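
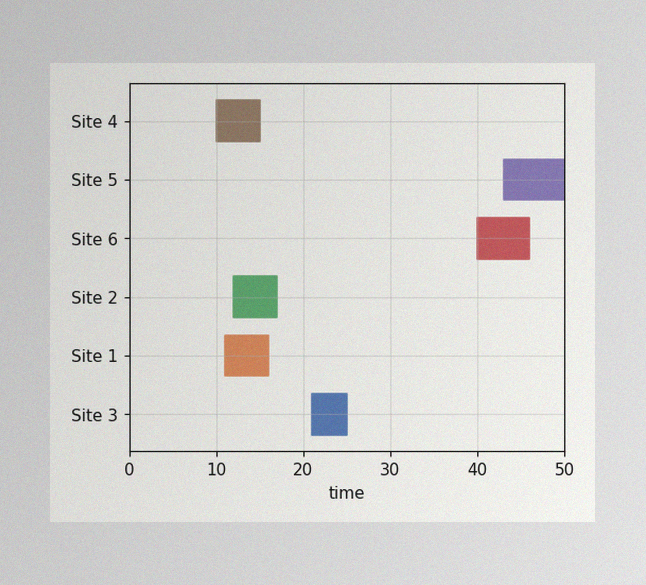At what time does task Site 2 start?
The image has some photo noise and uneven lighting. The Site 2 bar begins at t=12.

12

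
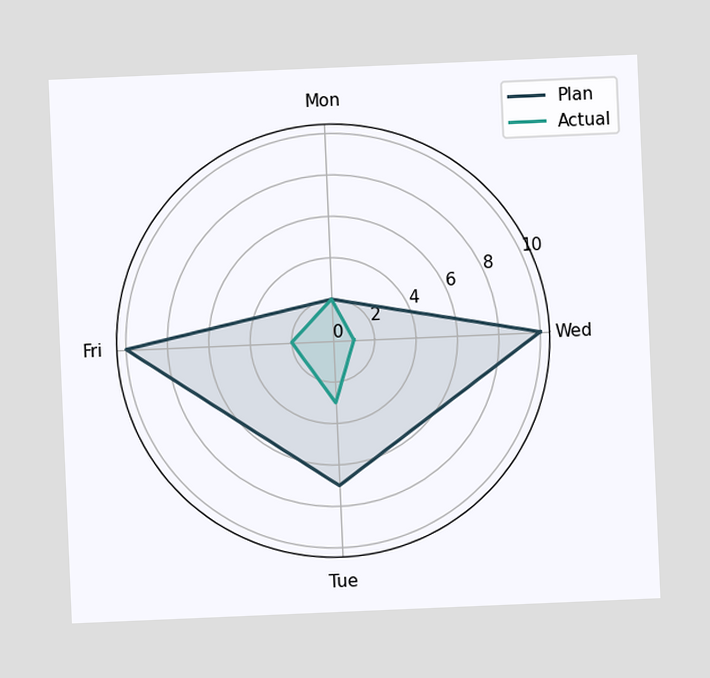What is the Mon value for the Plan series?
2

The chart is tilted about 2° counter-clockwise. On the Mon axis, Plan reaches 2.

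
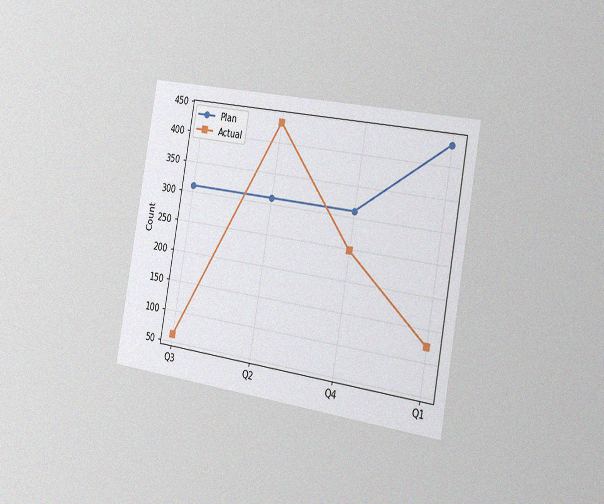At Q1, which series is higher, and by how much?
The chart is tilted about 10° clockwise and viewed slightly from the right, with some photo noise. At Q1, Plan sits above the other line by 310.

Plan, by 310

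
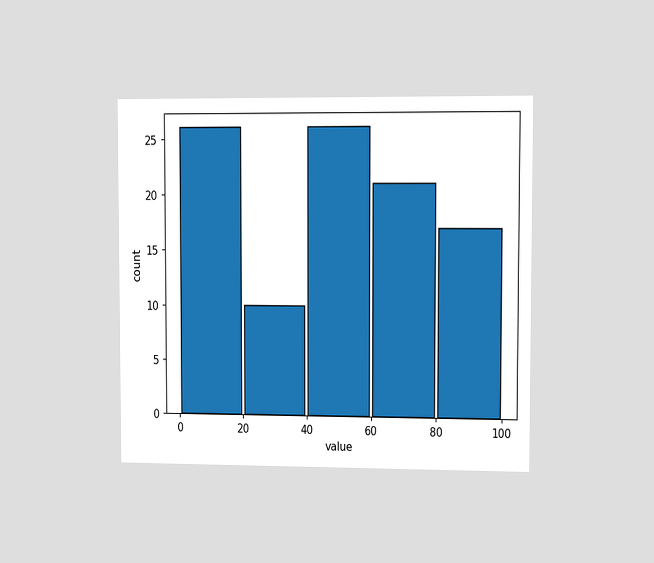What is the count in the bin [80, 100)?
17

The chart is viewed slightly from the right. The [80, 100) bin has height 17.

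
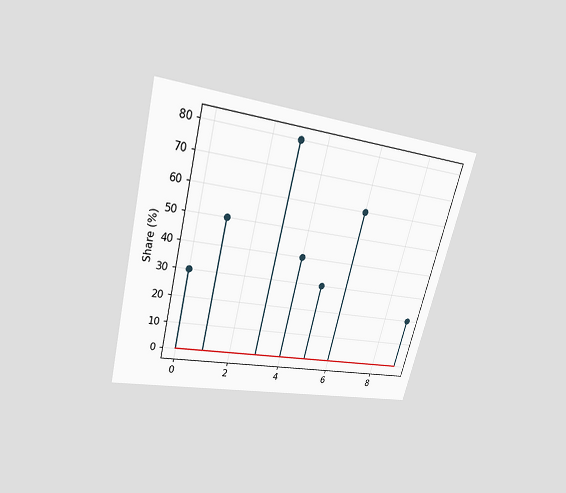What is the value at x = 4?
The chart is tilted about 15° clockwise and viewed slightly from above. The stem at x=4 reaches 40%.

40%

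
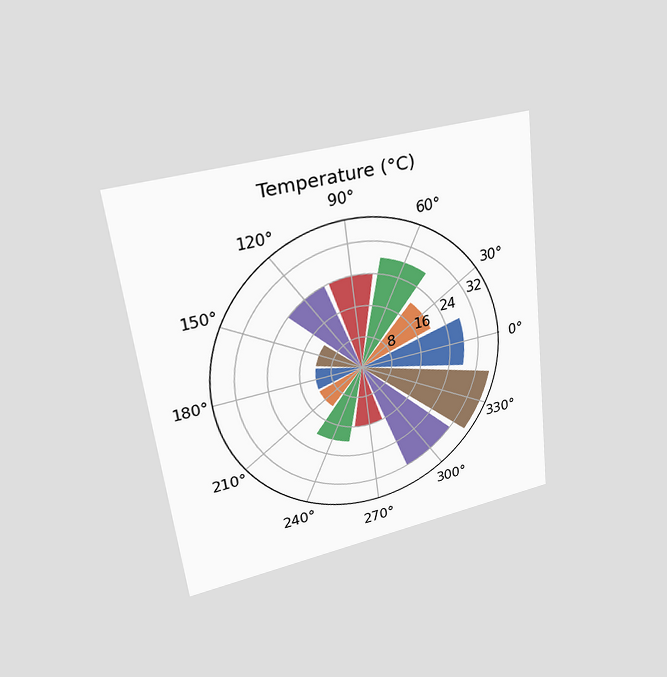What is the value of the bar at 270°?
16°C

The chart is tilted about 7° counter-clockwise and viewed at a slight angle. The bar at 270° reaches 16°C on the radial axis.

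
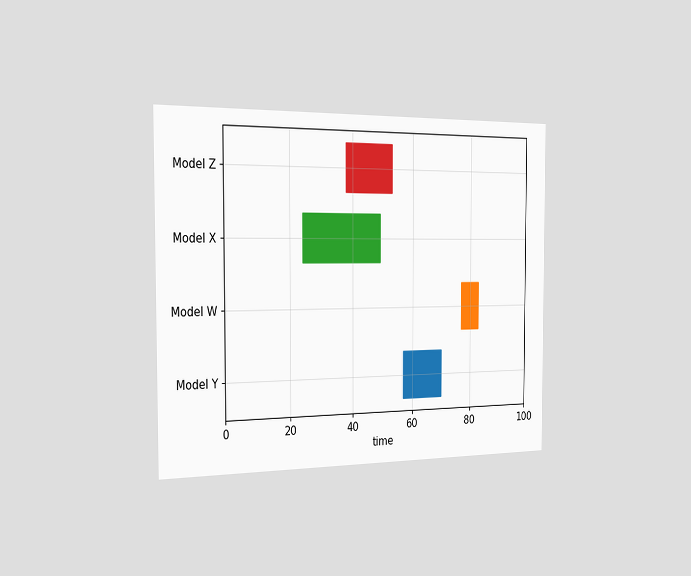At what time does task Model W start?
The chart is viewed slightly from the left. The Model W bar begins at t=77.

77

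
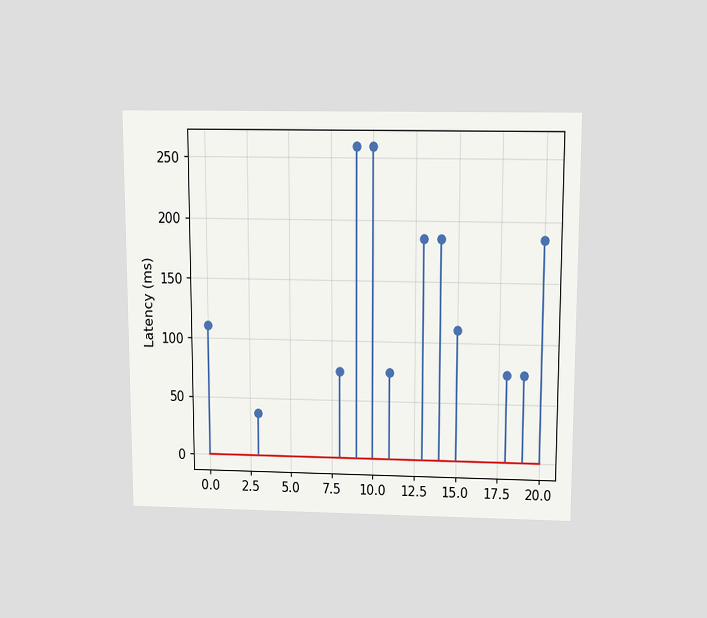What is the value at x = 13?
The chart is viewed slightly from above. The stem at x=13 reaches 185ms.

185ms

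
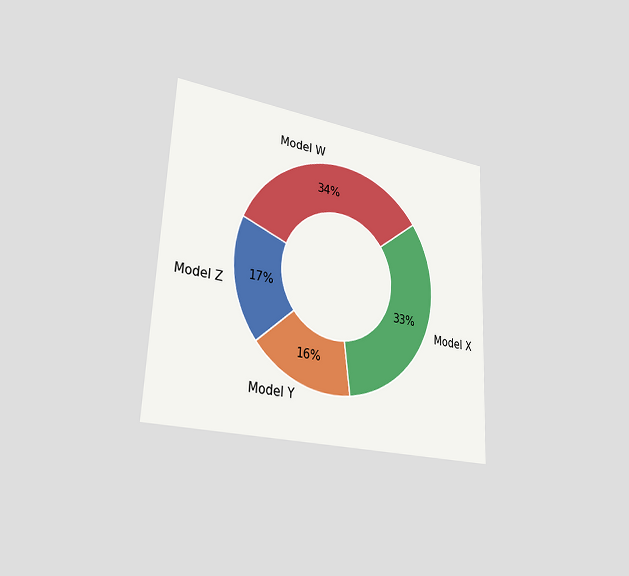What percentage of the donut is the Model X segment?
The chart is tilted about 3° clockwise and viewed slightly from the left. The Model X segment takes up 33% of the ring.

33%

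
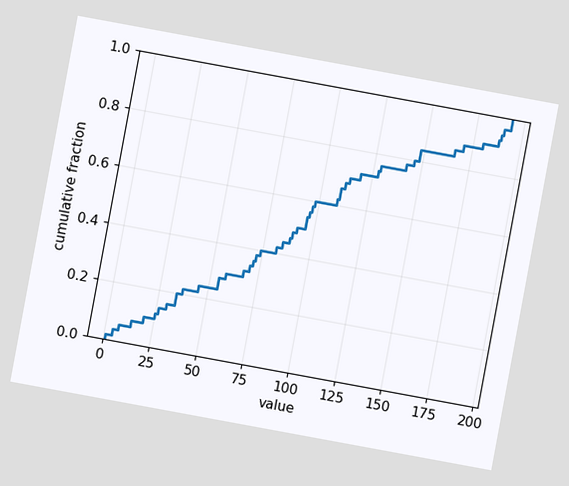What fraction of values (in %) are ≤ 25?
The chart is tilted about 10° clockwise. At x=25 the ECDF step is at 12%.

12%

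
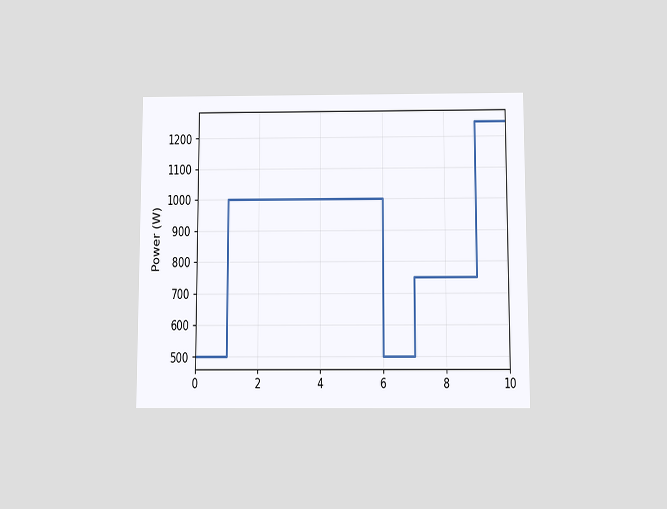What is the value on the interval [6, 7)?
500W

The chart is viewed slightly from below. On [6, 7) the step sits at 500W.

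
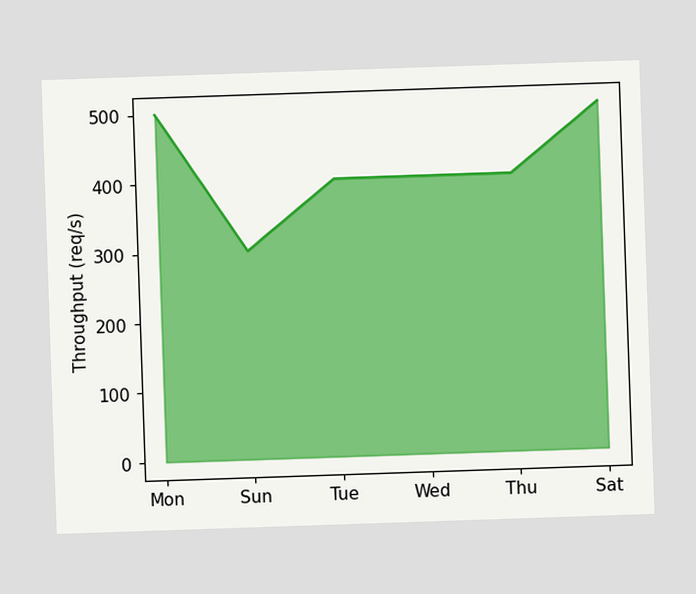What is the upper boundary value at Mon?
At Mon the upper boundary is at 500req/s.

500req/s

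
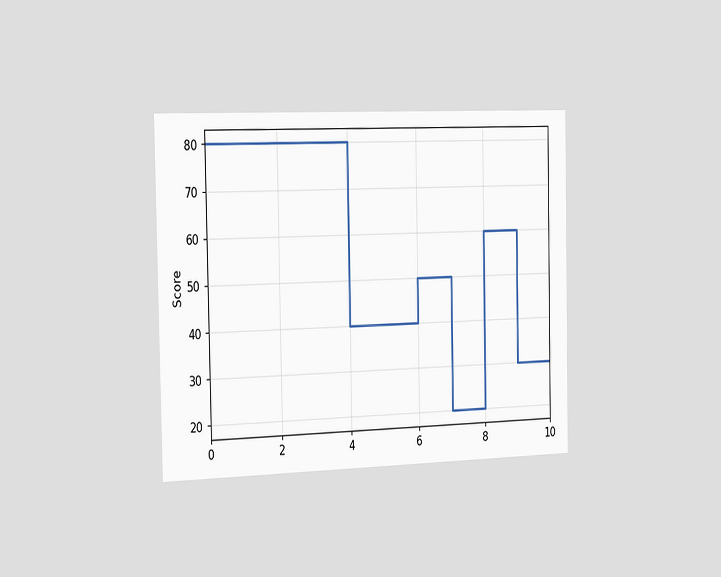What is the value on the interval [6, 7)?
The chart is viewed slightly from the left. On [6, 7) the step sits at 50.

50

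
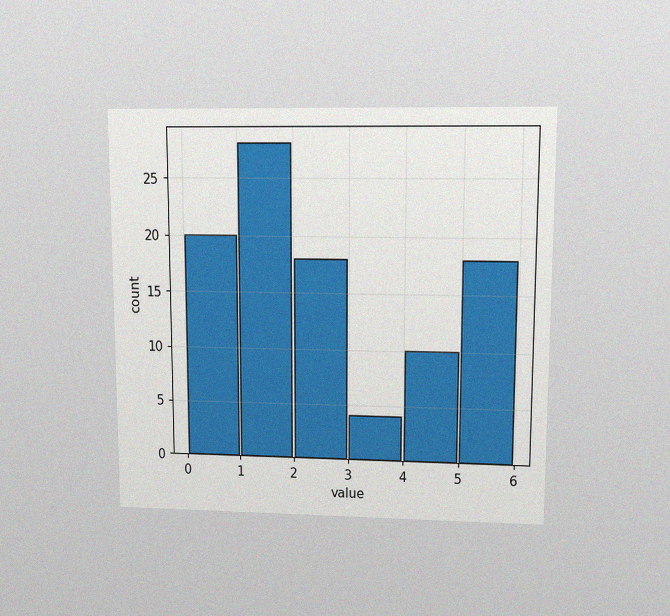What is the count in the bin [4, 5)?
10

The chart is viewed at a slight angle, with some photo noise. The [4, 5) bin has height 10.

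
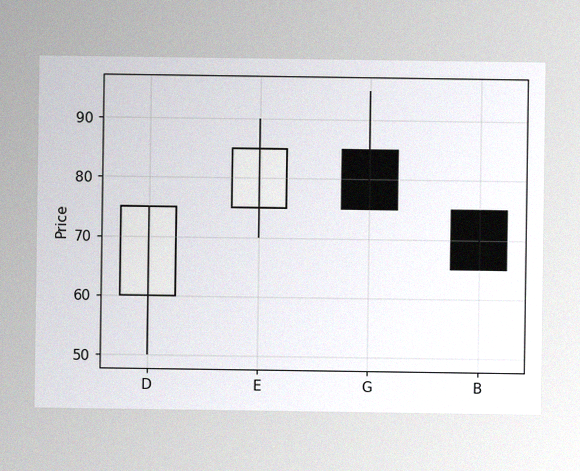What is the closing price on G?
75

The image has some photo noise and uneven lighting. The G candle closes at 75.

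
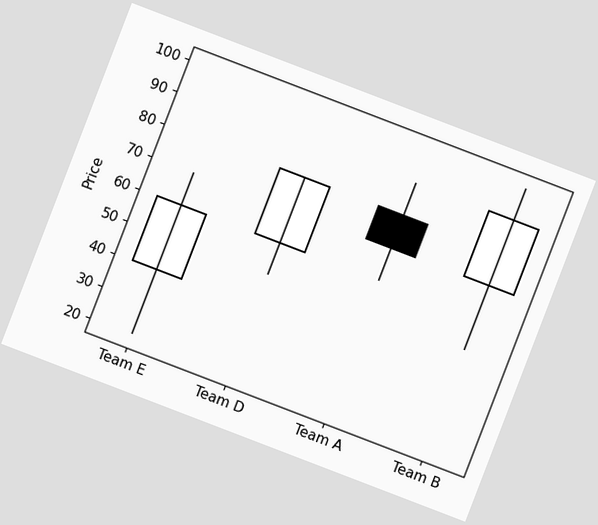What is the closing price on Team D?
The chart is tilted about 21° clockwise. The Team D candle closes at 80.

80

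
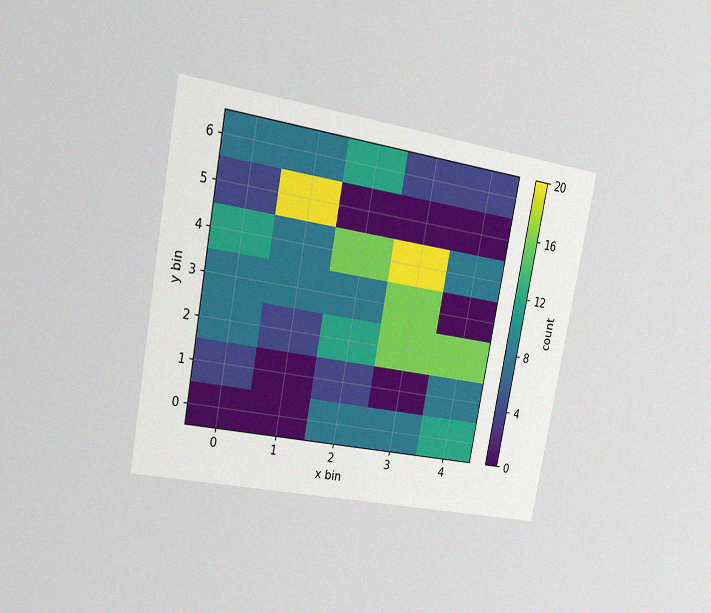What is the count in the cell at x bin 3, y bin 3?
16

The chart is tilted about 10° clockwise and viewed at a slight angle, with some photo noise. Matching the cell (3, 3) against the colorbar gives 16.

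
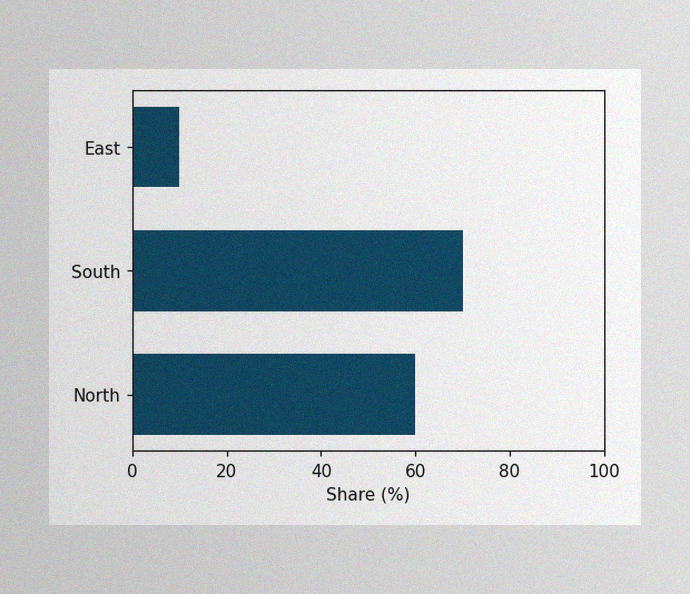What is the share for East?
10%

The image has some photo noise and uneven lighting. Reading along the chart's x-axis, the East bar reaches 10%.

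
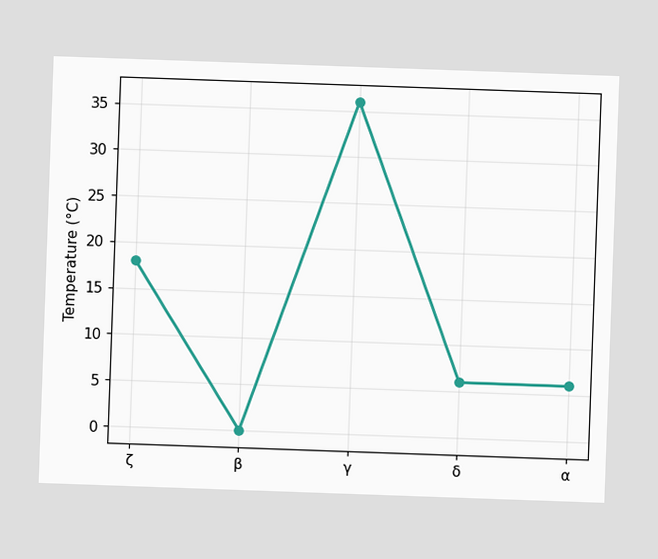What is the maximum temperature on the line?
The chart is tilted about 2° clockwise. The highest point is at γ, and reading across to the y-axis gives 36°C.

36°C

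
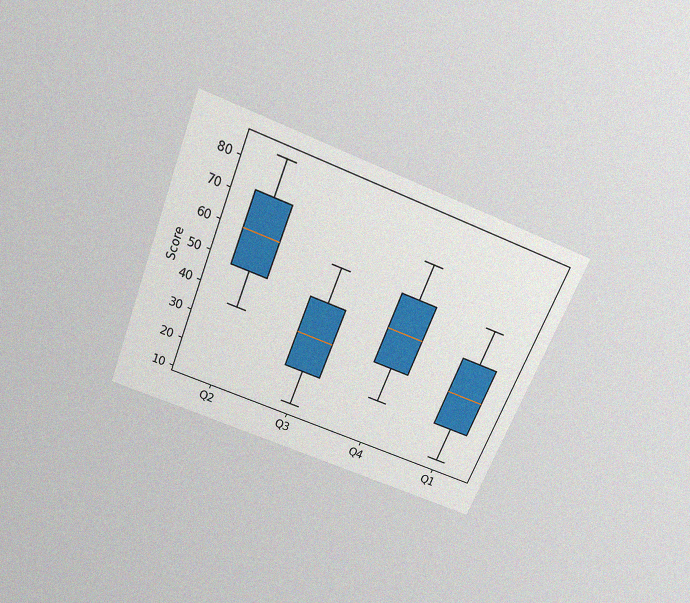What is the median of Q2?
The chart is tilted about 22° clockwise and viewed slightly from above, with some photo noise. The median line in the Q2 box sits at 60.

60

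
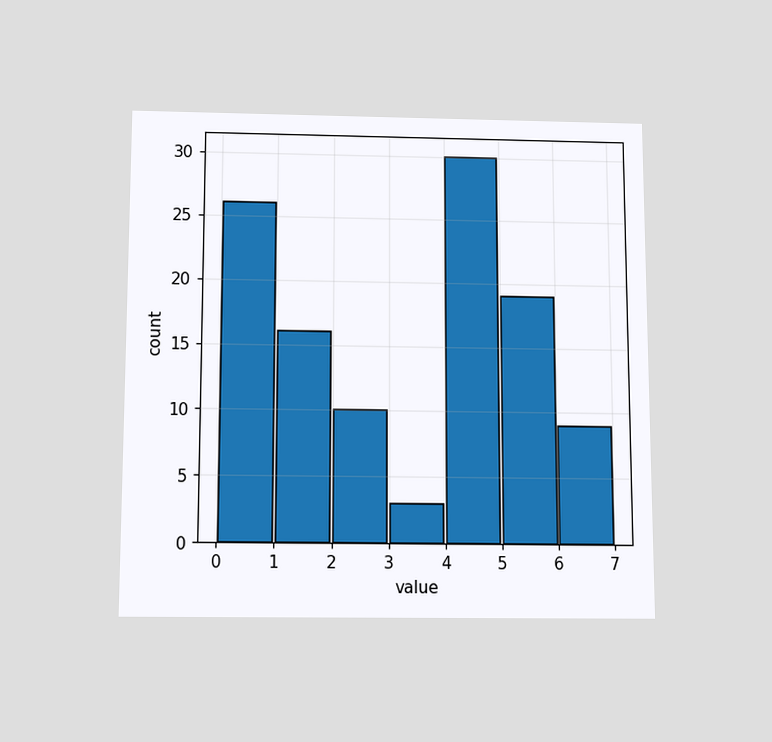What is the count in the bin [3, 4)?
The chart is viewed slightly from below. The [3, 4) bin has height 3.

3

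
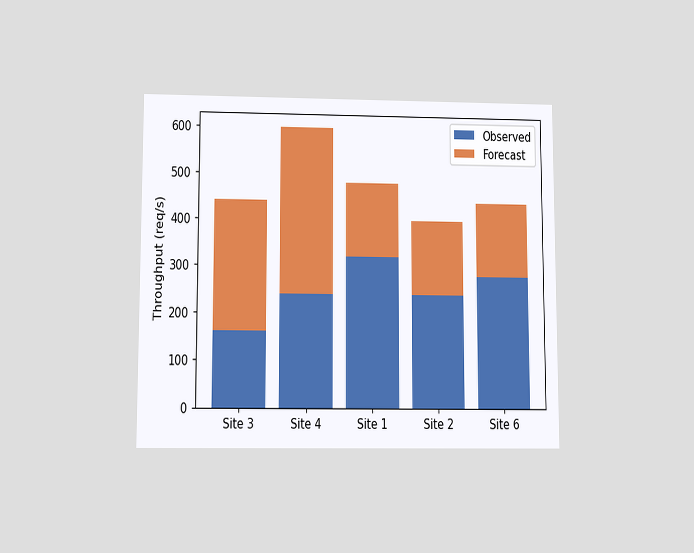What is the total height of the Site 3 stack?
The chart is viewed slightly from below. The Site 3 stack's top reaches 440req/s on the y-axis.

440req/s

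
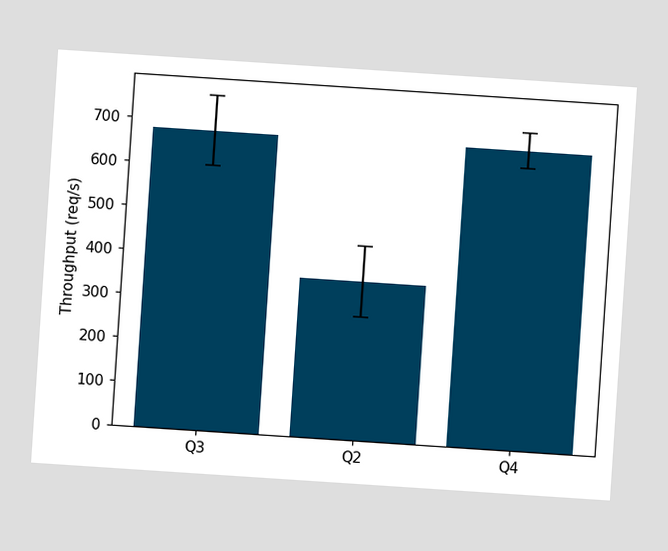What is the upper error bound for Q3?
760req/s

The chart is tilted about 4° clockwise. The Q3 bar's upper whisker reaches 760req/s.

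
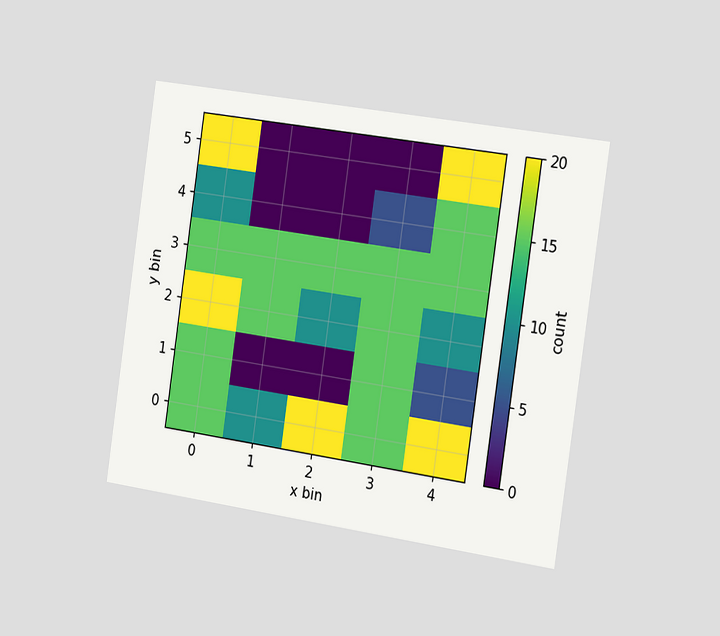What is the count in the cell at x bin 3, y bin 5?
0

The chart is tilted about 8° clockwise and viewed slightly from the right. Matching the cell (3, 5) against the colorbar gives 0.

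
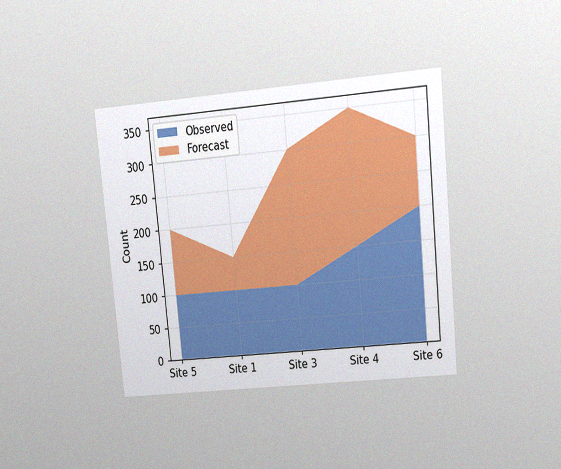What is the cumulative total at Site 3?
300

The chart is tilted about 5° counter-clockwise and viewed at a slight angle, with some photo noise. The stacked total at Site 3 reaches 300.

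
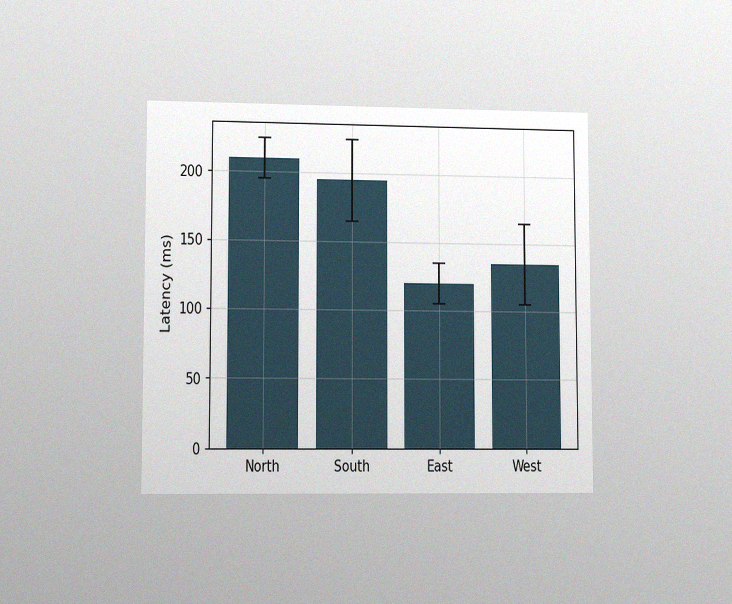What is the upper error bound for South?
The chart is viewed at a slight angle, with some photo noise. The South bar's upper whisker reaches 225ms.

225ms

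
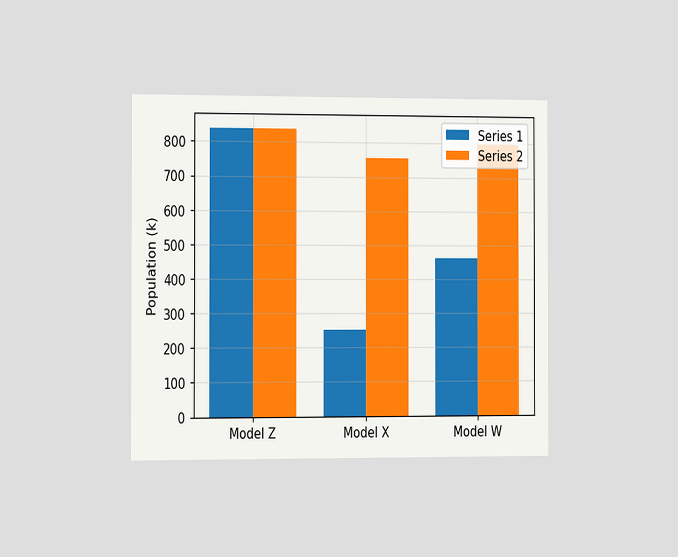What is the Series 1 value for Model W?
The chart is viewed slightly from the left. The Series 1 bar at Model W reaches 462k on the y-axis.

462k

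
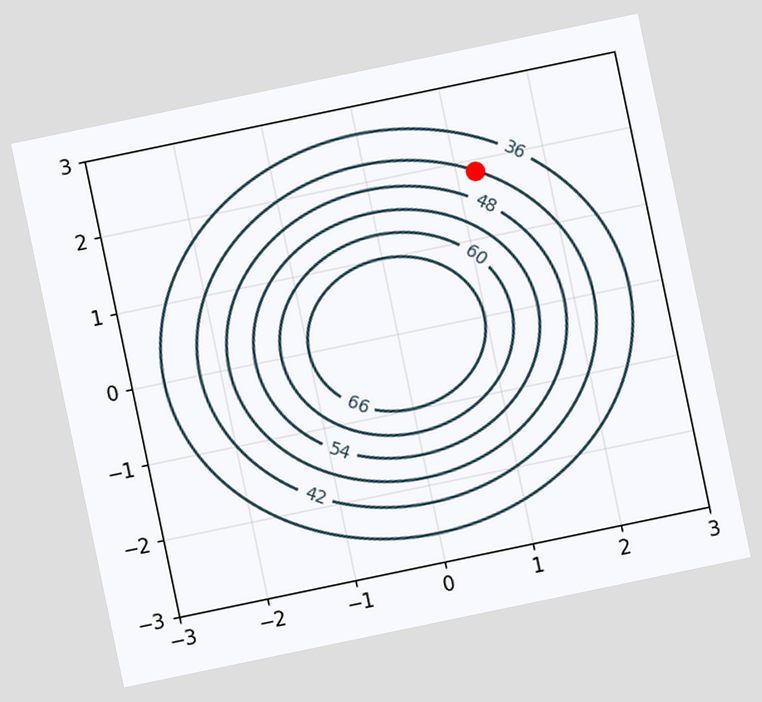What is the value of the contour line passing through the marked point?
42

The chart is tilted about 12° counter-clockwise. The marked point sits on the contour labelled 42.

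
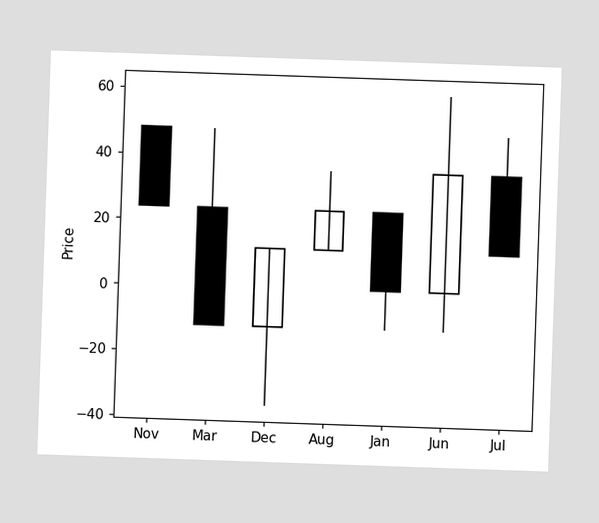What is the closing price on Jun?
36

The Jun candle closes at 36.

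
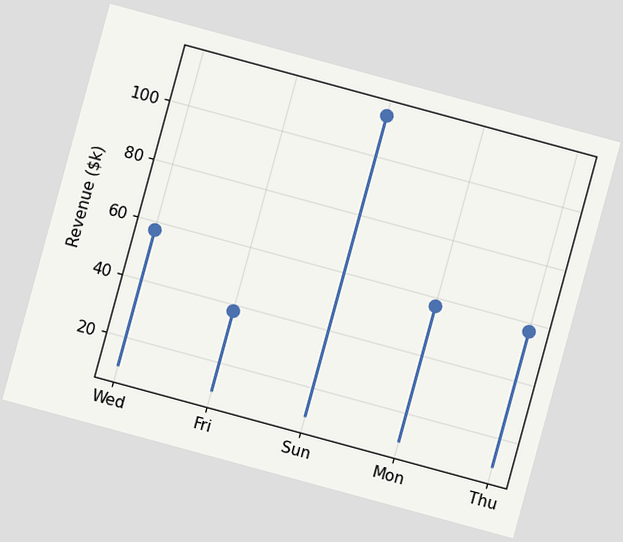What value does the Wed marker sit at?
The chart is tilted about 15° clockwise. The Wed marker sits at $57k.

$57k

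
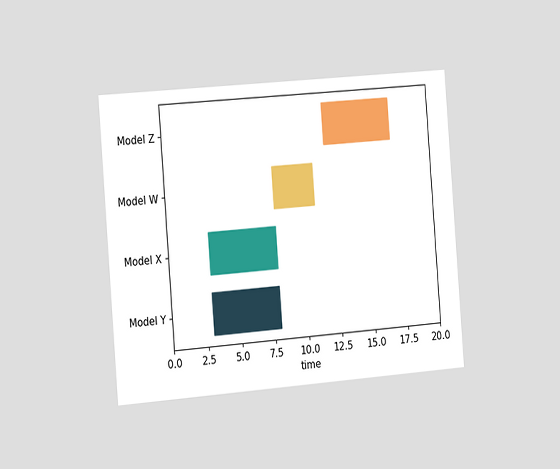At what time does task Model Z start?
The chart is tilted about 4° counter-clockwise and viewed slightly from the left. The Model Z bar begins at t=12.

12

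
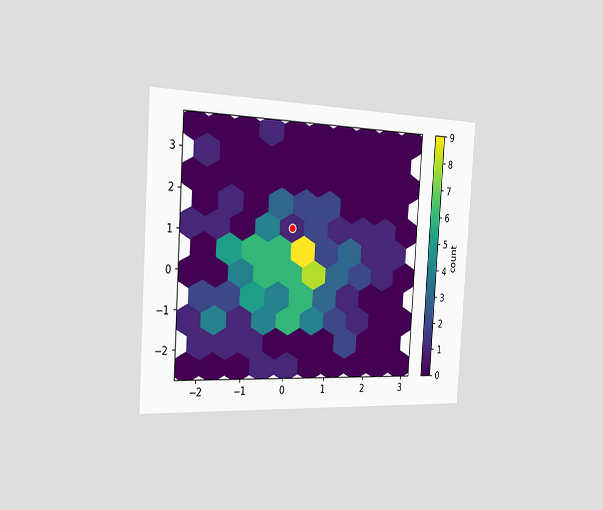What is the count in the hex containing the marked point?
1

The chart is tilted about 4° clockwise and viewed slightly from the left. The marked hex reads 1 on the colorbar.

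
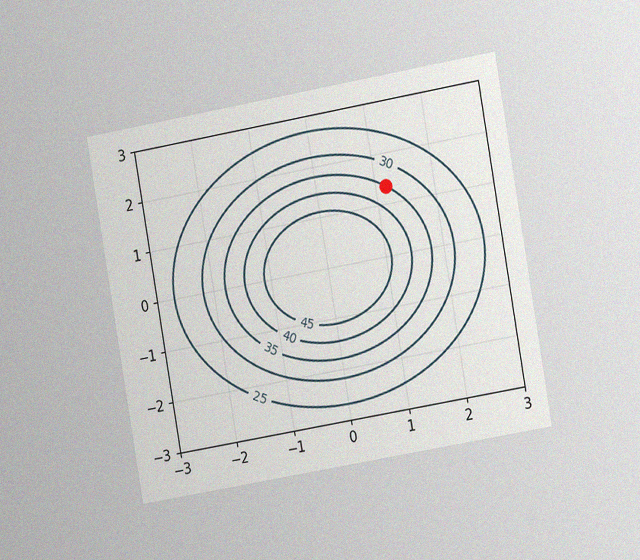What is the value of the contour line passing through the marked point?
35

The chart is tilted about 10° counter-clockwise and viewed slightly from the right, with some photo noise. The marked point sits on the contour labelled 35.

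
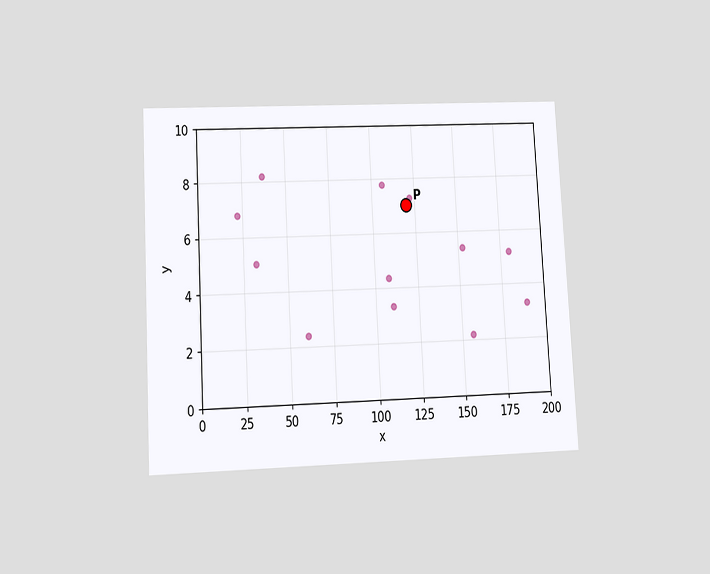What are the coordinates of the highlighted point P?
The chart is tilted about 3° counter-clockwise and viewed at a slight angle. Following the gridlines from P to each axis, P sits at (120, 7).

(120, 7)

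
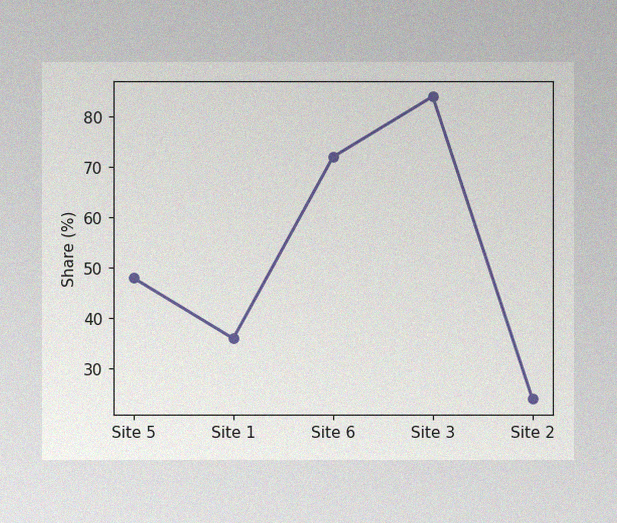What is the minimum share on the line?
The image has some photo noise and uneven lighting. The lowest point is at Site 2, and reading across to the y-axis gives 24%.

24%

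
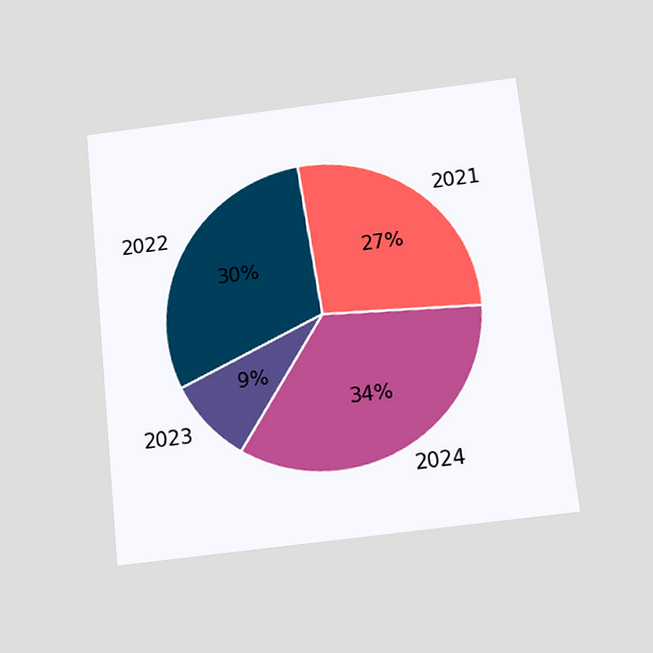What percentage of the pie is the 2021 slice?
27%

The chart is tilted about 6° counter-clockwise and viewed slightly from below. The 2021 slice takes up 27% of the pie.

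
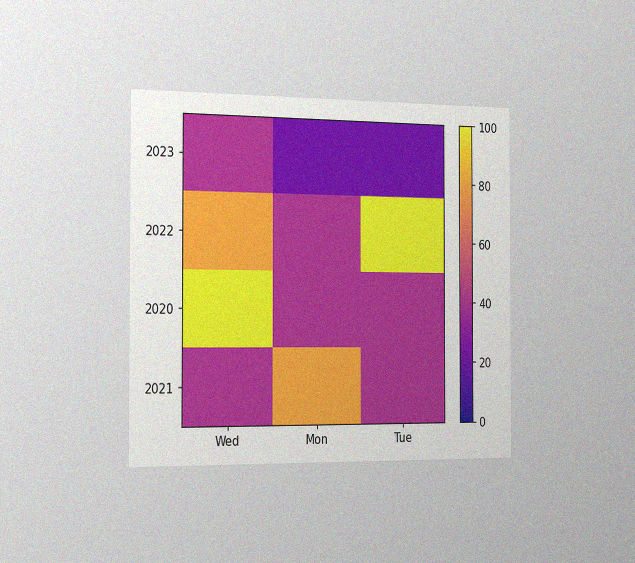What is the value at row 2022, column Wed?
The chart is viewed slightly from the left, with some photo noise. Matching cell (2022, Wed) against the colorbar gives 80.

80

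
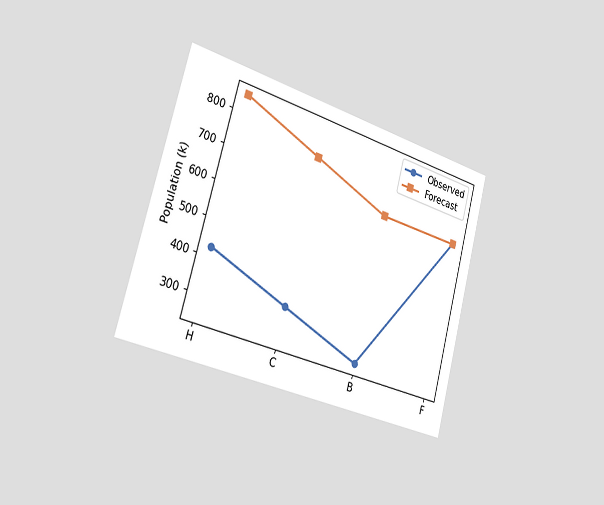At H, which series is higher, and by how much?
The chart is tilted about 15° clockwise and viewed slightly from the left. At H, Forecast sits above the other line by 425k.

Forecast, by 425k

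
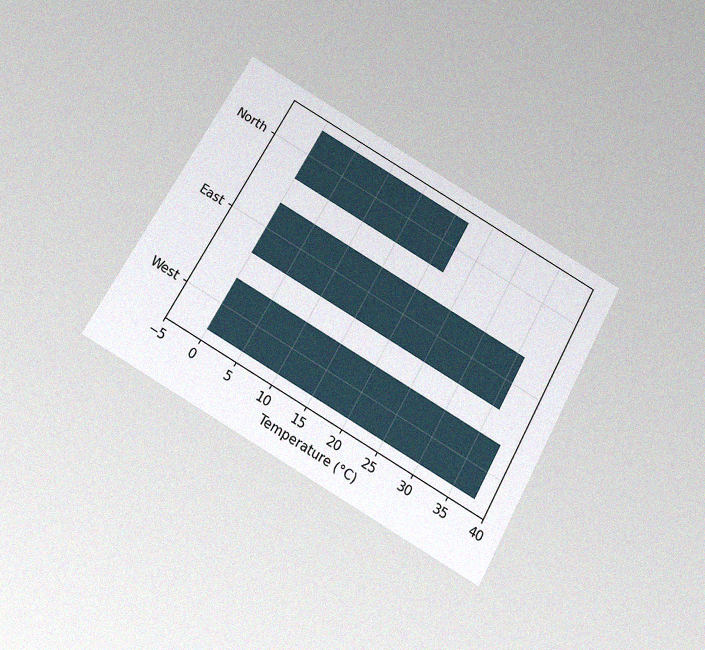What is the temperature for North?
The chart is tilted about 29° clockwise and viewed slightly from below, with some photo noise. Reading along the chart's x-axis, the North bar reaches 22°C.

22°C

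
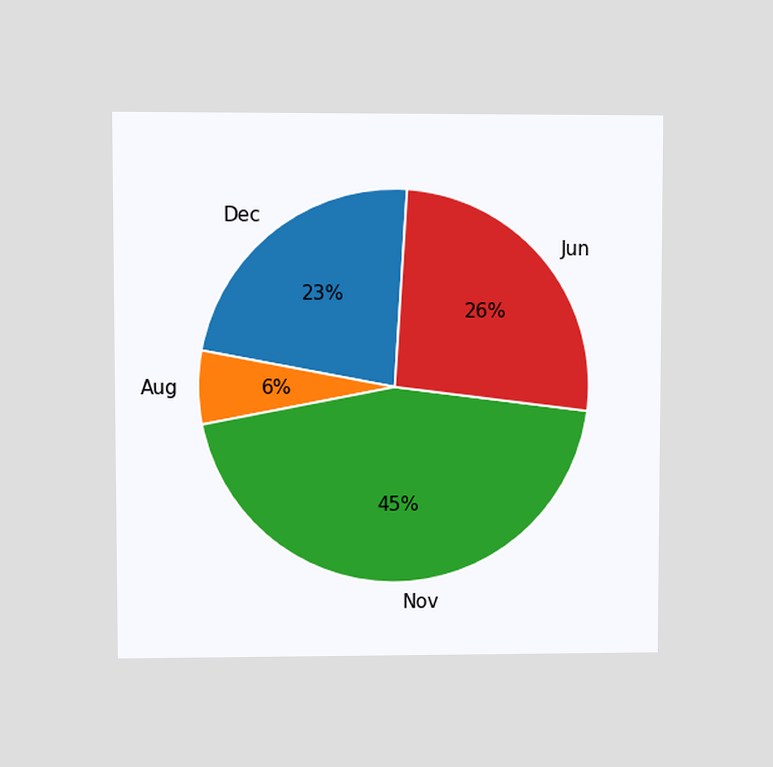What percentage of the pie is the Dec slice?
The chart is viewed at a slight angle. The Dec slice takes up 23% of the pie.

23%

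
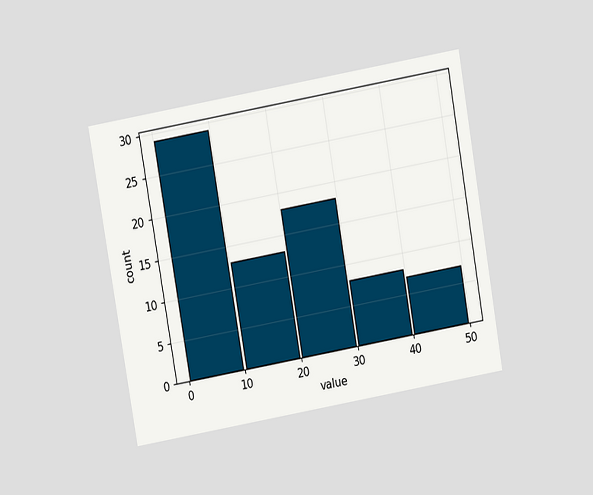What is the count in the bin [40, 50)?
7

The chart is tilted about 10° counter-clockwise and viewed slightly from above. The [40, 50) bin has height 7.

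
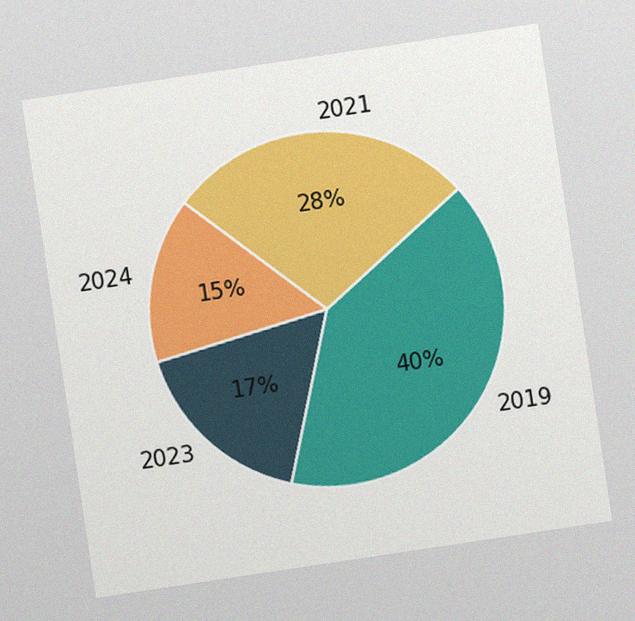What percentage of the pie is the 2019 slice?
40%

The chart is tilted about 9° counter-clockwise, with some photo noise. The 2019 slice takes up 40% of the pie.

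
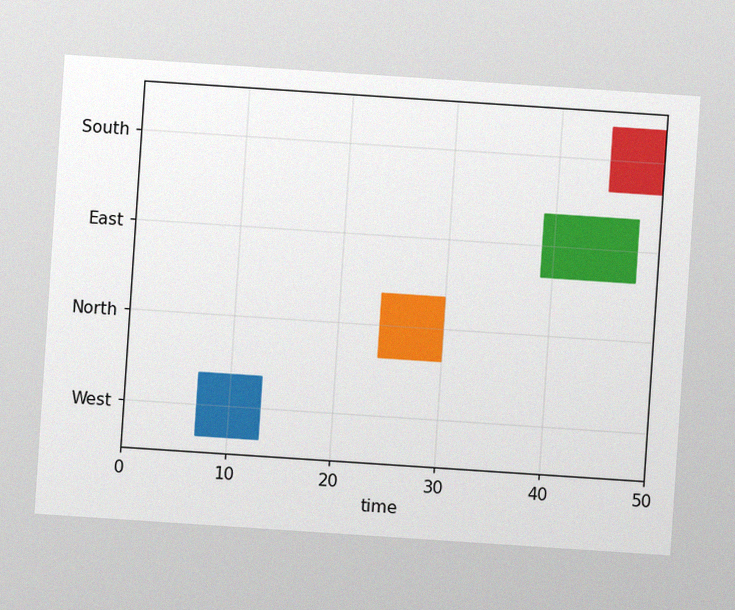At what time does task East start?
39

The chart is tilted about 4° clockwise, with some photo noise. The East bar begins at t=39.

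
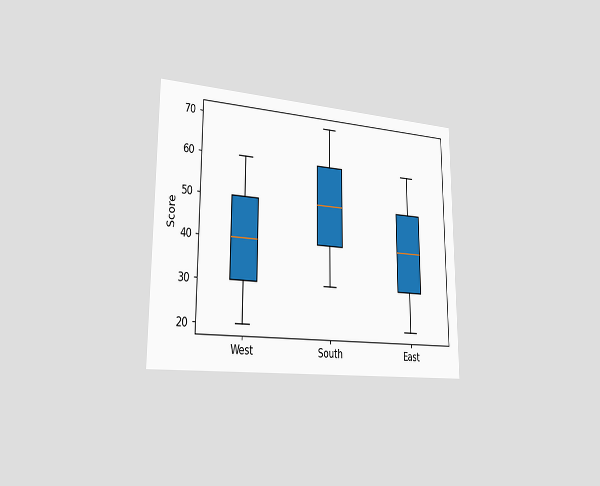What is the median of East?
40

The chart is viewed slightly from the left. The median line in the East box sits at 40.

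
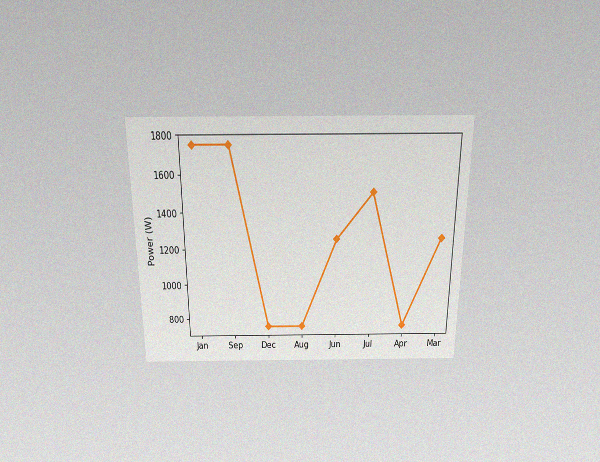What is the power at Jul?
The chart is viewed slightly from above, with some photo noise. At Jul, the line is at 1500W.

1500W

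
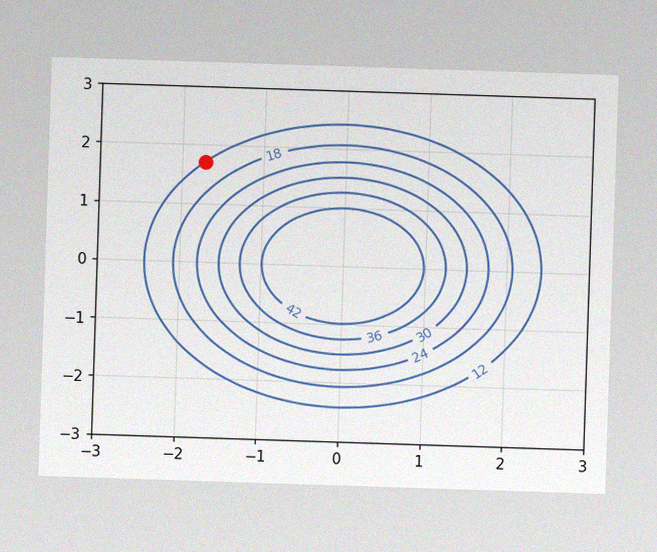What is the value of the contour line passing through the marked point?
12

The image has some photo noise and uneven lighting. The marked point sits on the contour labelled 12.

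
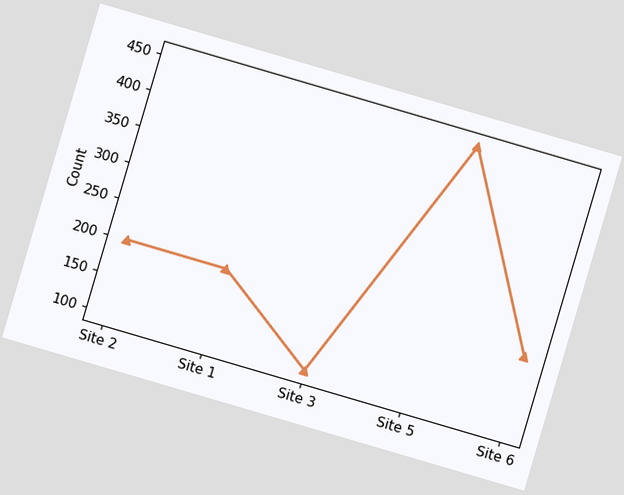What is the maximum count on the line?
The chart is tilted about 16° clockwise. The highest point is at Site 5, and reading across to the y-axis gives 450.

450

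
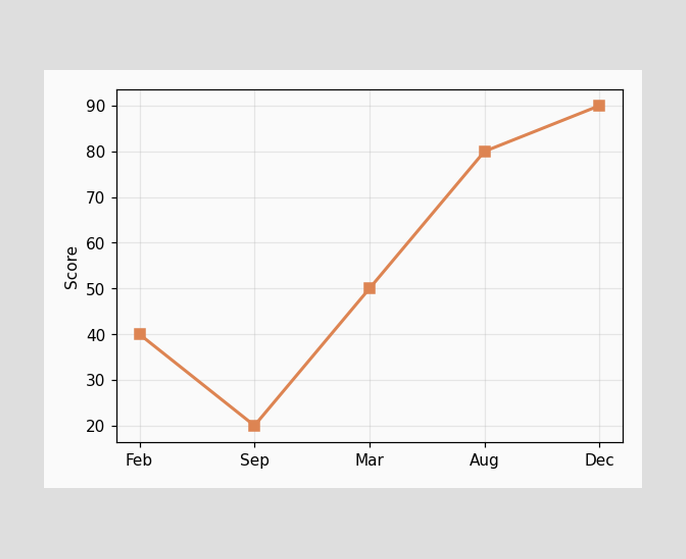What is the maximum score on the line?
The highest point is at Dec, and reading across to the y-axis gives 90.

90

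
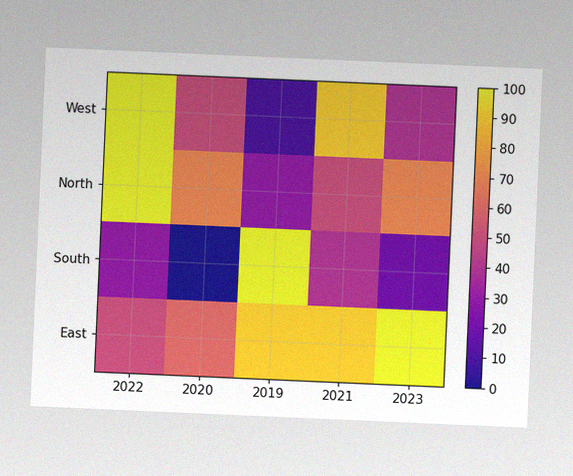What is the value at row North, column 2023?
70

The chart is tilted about 2° clockwise, with some photo noise. Matching cell (North, 2023) against the colorbar gives 70.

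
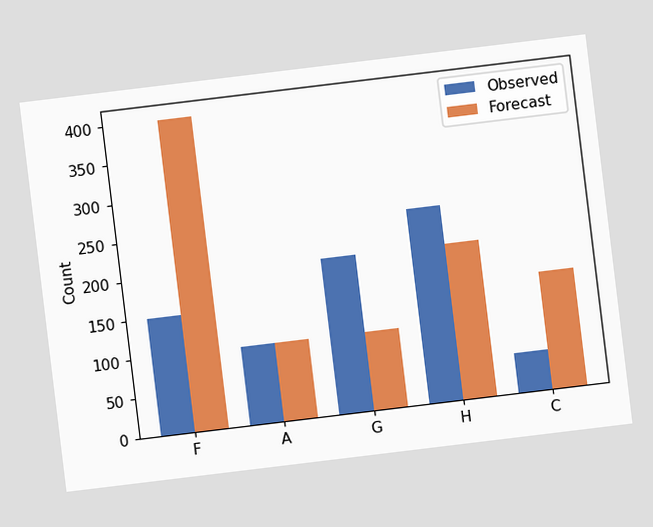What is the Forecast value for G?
100

The chart is tilted about 7° counter-clockwise. The Forecast bar at G reaches 100 on the y-axis.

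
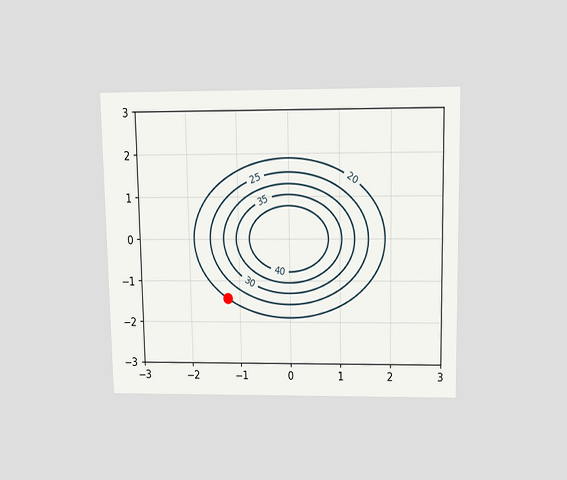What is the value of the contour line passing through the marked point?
The chart is viewed slightly from above. The marked point sits on the contour labelled 20.

20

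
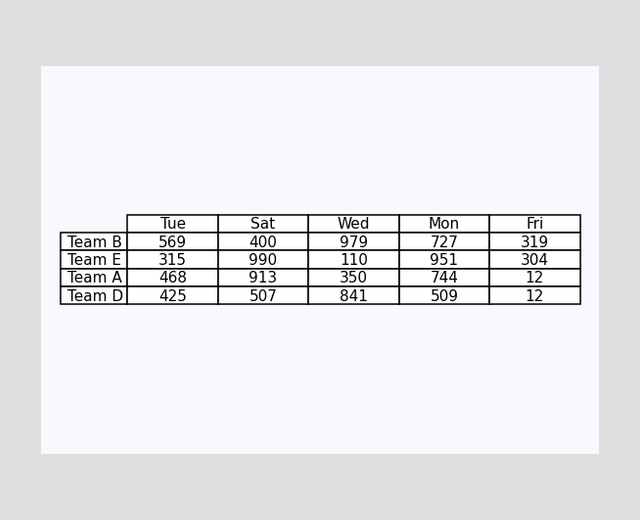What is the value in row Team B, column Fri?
The (Team B, Fri) cell reads 319.

319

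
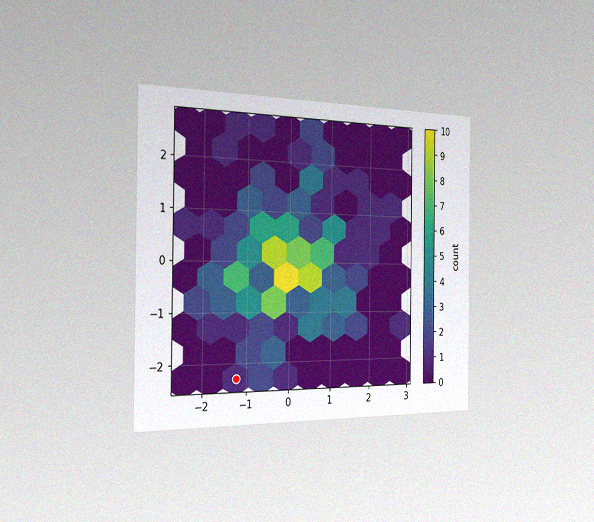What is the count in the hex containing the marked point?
1

The chart is viewed slightly from the left, with some photo noise. The marked hex reads 1 on the colorbar.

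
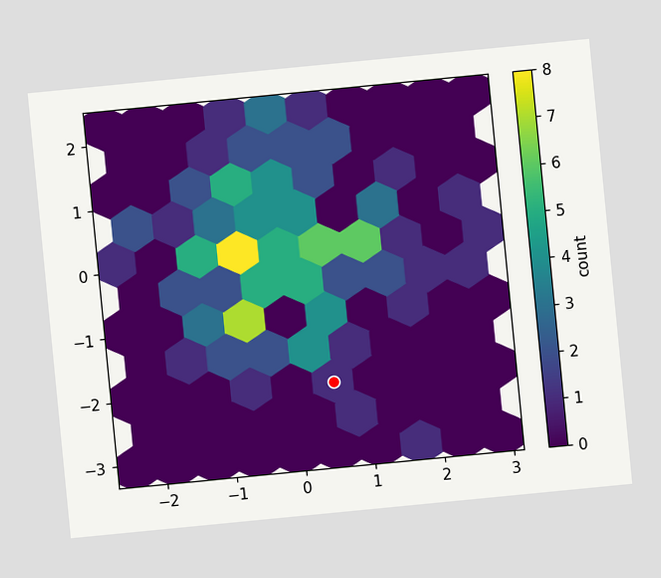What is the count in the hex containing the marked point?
1

The chart is tilted about 6° counter-clockwise. The marked hex reads 1 on the colorbar.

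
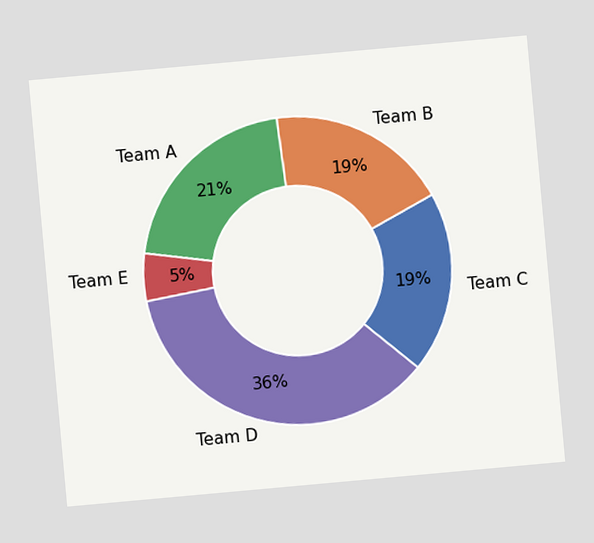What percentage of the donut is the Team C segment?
19%

The chart is tilted about 5° counter-clockwise. The Team C segment takes up 19% of the ring.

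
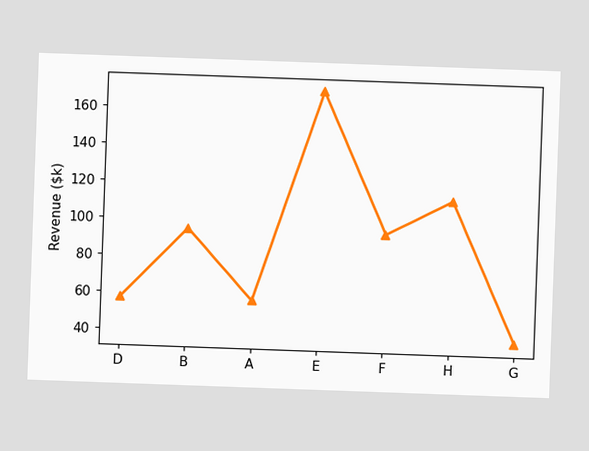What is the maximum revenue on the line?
$171k

The chart is tilted about 2° clockwise. The highest point is at E, and reading across to the y-axis gives $171k.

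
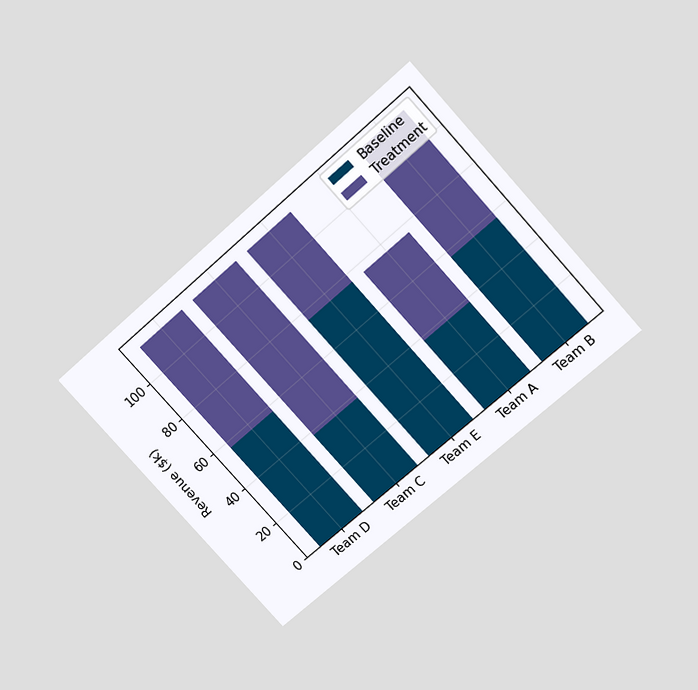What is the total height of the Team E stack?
The chart is tilted about 42° counter-clockwise and viewed slightly from above. The Team E stack's top reaches $114k on the y-axis.

$114k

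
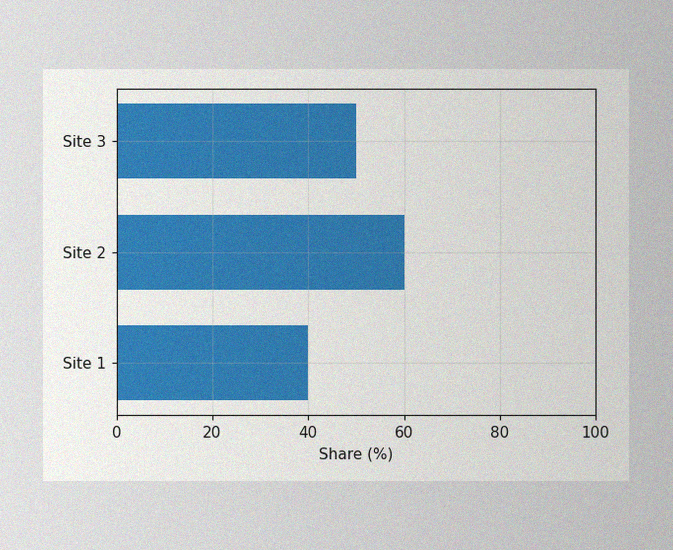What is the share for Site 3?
50%

The image has some photo noise and uneven lighting. Reading along the chart's x-axis, the Site 3 bar reaches 50%.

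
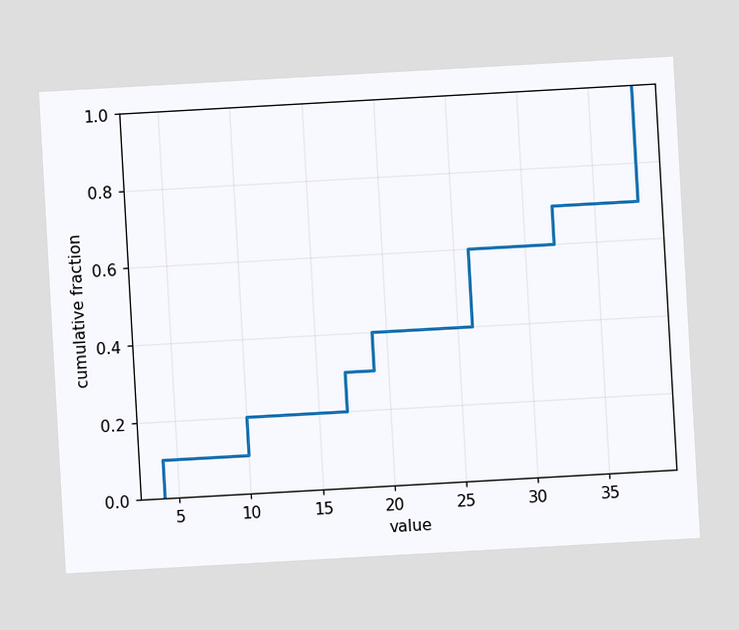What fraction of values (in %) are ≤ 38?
100%

The chart is tilted about 3° counter-clockwise. At x=38 the ECDF step is at 100%.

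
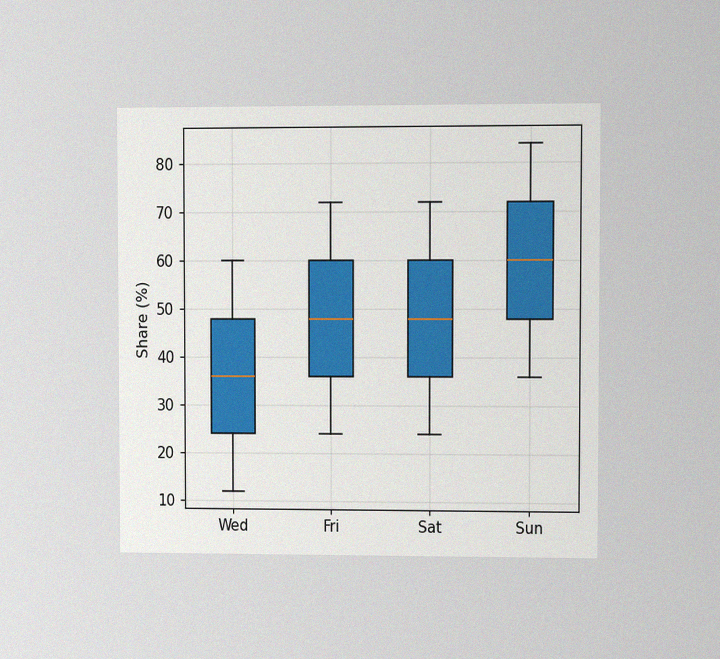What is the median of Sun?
60%

The chart is viewed at a slight angle, with some photo noise. The median line in the Sun box sits at 60%.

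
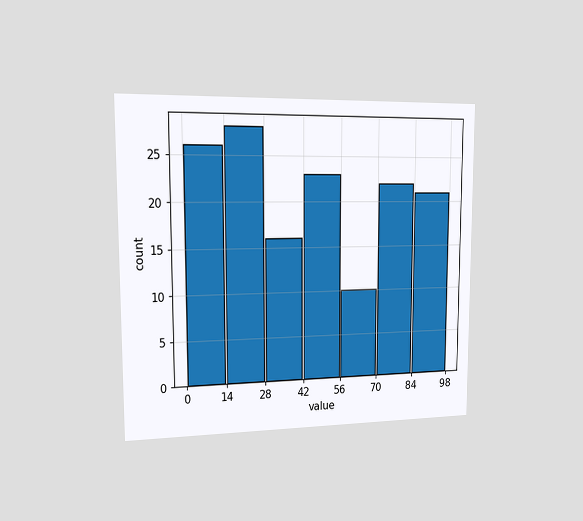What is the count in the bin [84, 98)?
The chart is viewed slightly from the left. The [84, 98) bin has height 21.

21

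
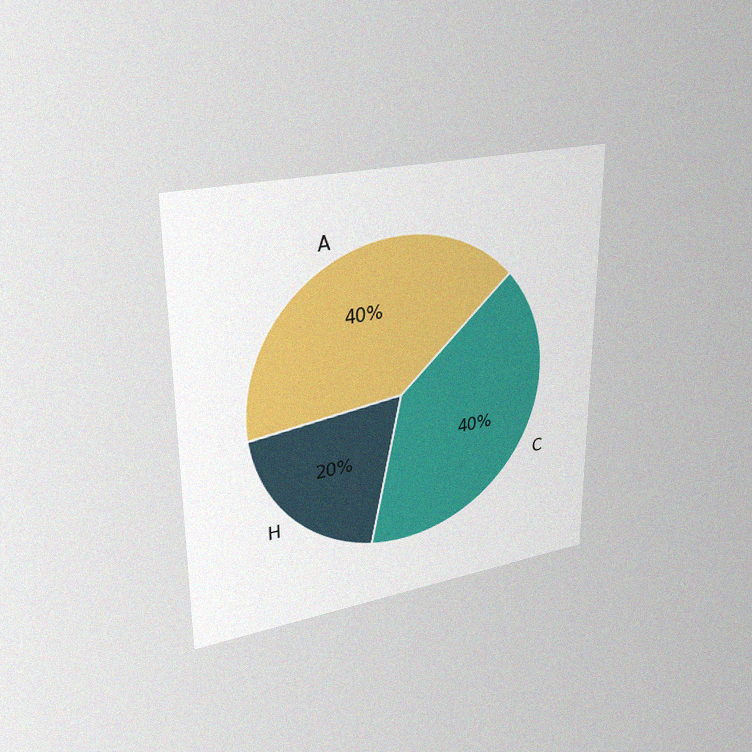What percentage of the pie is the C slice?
40%

The chart is viewed at a slight angle, with some photo noise. The C slice takes up 40% of the pie.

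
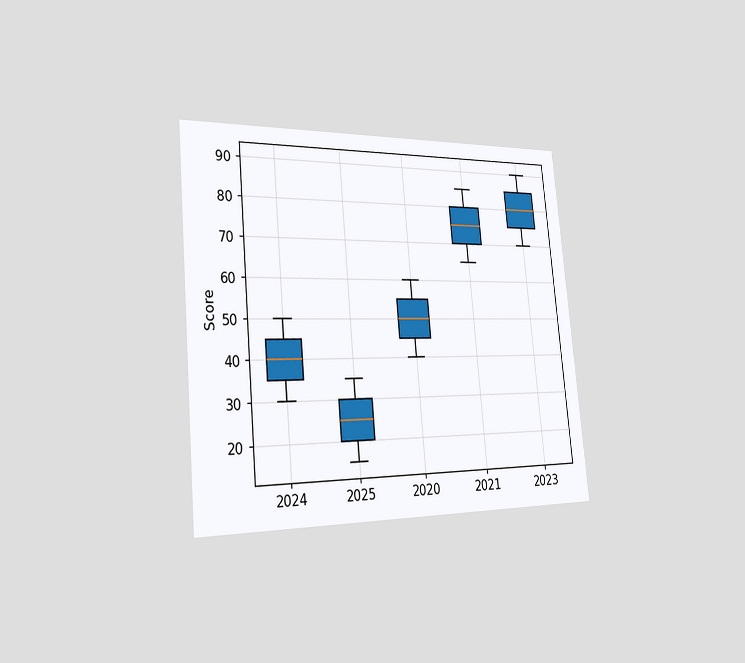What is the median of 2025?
25

The chart is tilted about 5° counter-clockwise and viewed slightly from the left. The median line in the 2025 box sits at 25.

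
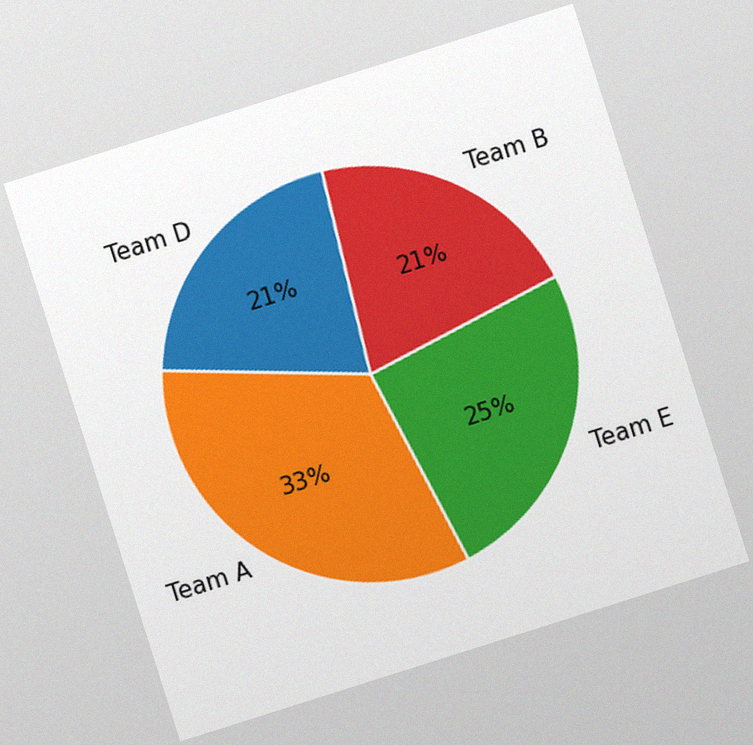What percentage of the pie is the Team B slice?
21%

The chart is tilted about 18° counter-clockwise, with some photo noise. The Team B slice takes up 21% of the pie.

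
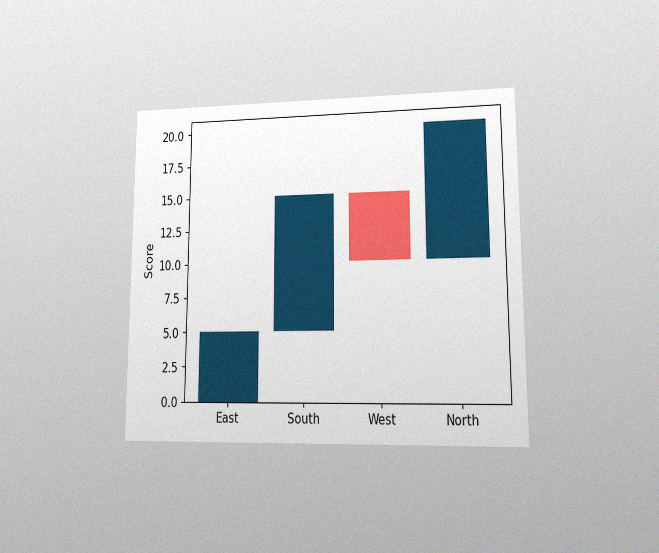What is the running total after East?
The chart is viewed at a slight angle, with some photo noise. After East the running total reaches 5.

5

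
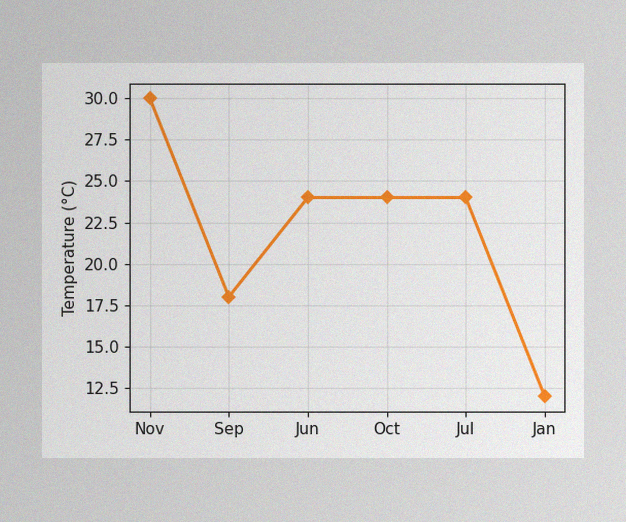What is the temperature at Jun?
The image has some photo noise and uneven lighting. At Jun, the line is at 24°C.

24°C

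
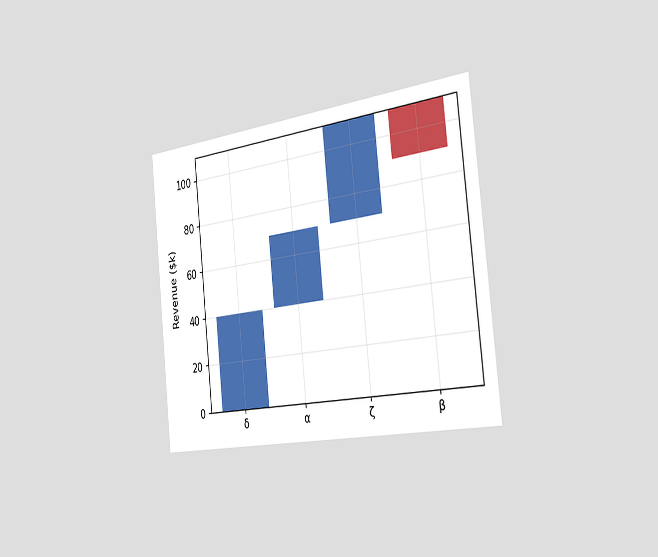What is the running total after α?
$70k

The chart is tilted about 6° counter-clockwise and viewed slightly from the right. After α the running total reaches $70k.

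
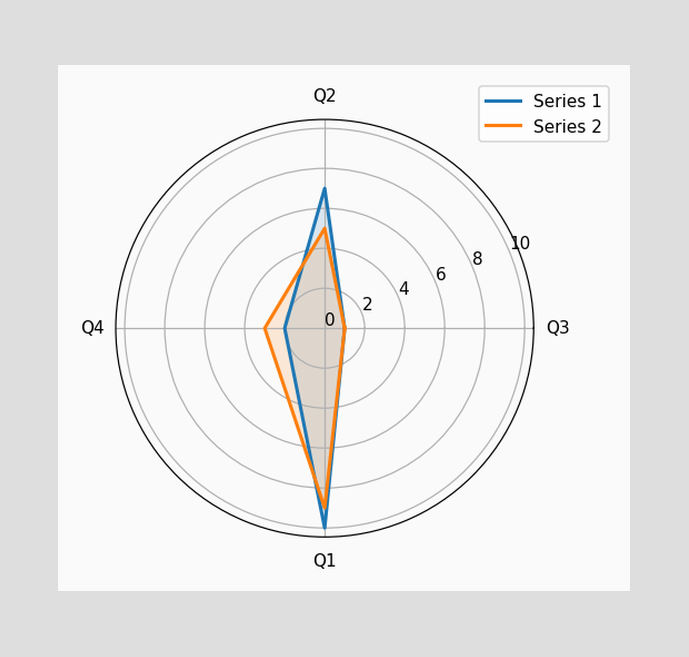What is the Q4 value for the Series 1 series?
On the Q4 axis, Series 1 reaches 2.

2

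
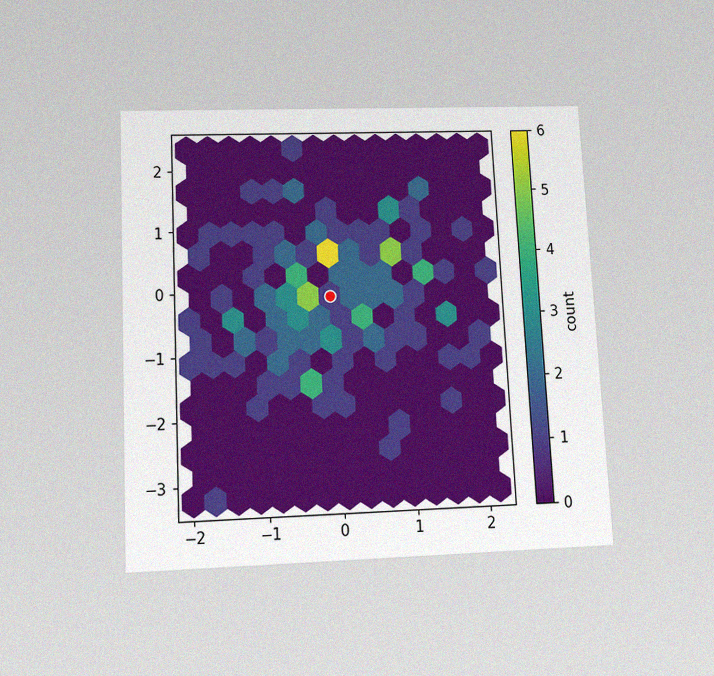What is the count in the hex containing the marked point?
The chart is tilted about 3° counter-clockwise and viewed slightly from below, with some photo noise. The marked hex reads 1 on the colorbar.

1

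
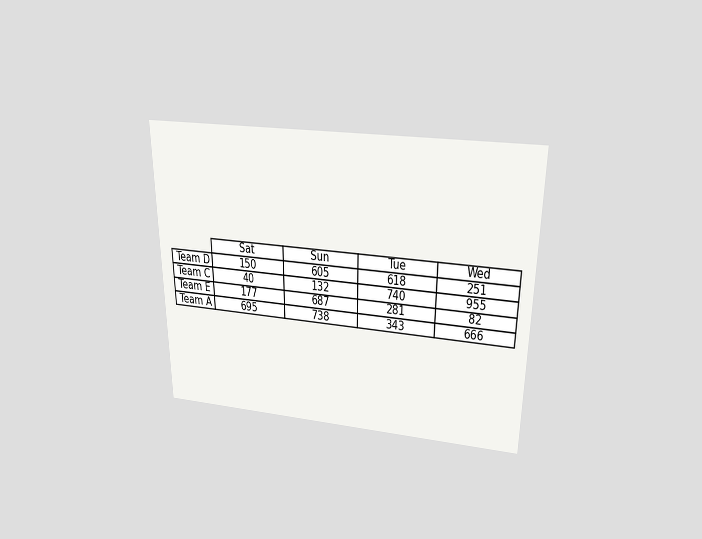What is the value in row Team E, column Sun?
The chart is viewed slightly from above. The (Team E, Sun) cell reads 687.

687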